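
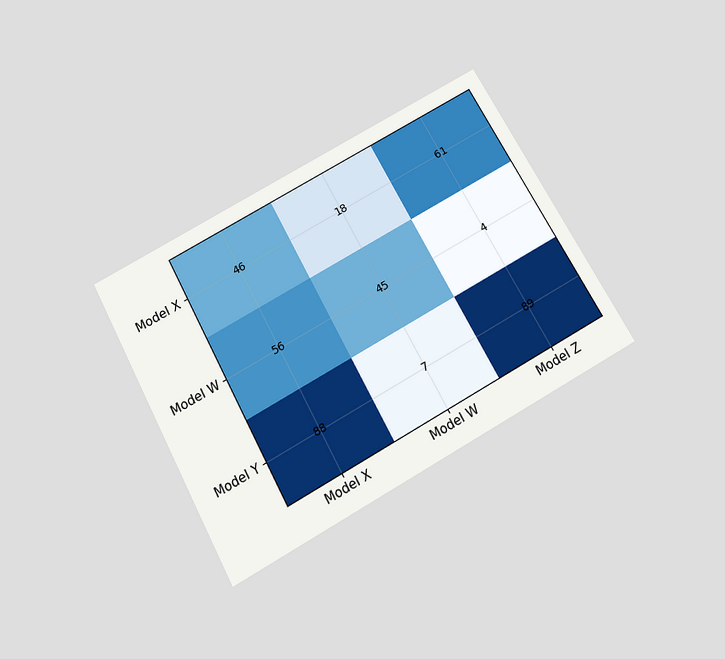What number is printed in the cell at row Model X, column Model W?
The chart is tilted about 29° counter-clockwise and viewed slightly from below. The (Model X, Model W) cell reads 18.

18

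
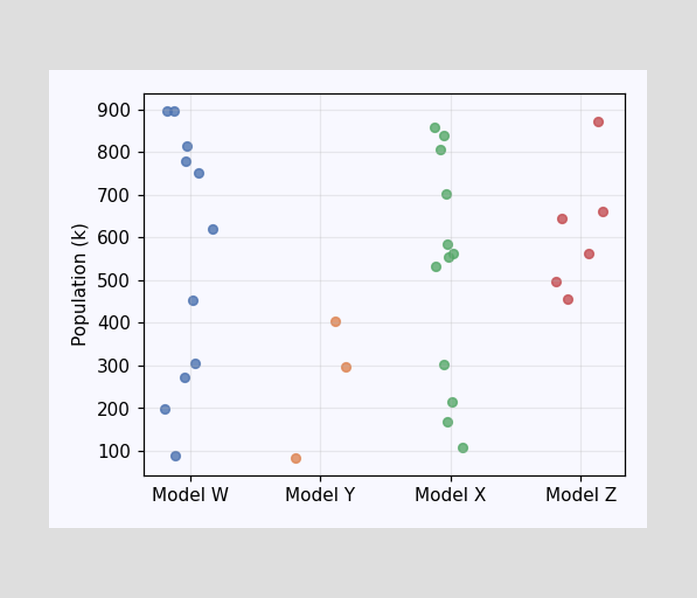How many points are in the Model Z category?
6

Counting the markers in the Model Z column gives 6.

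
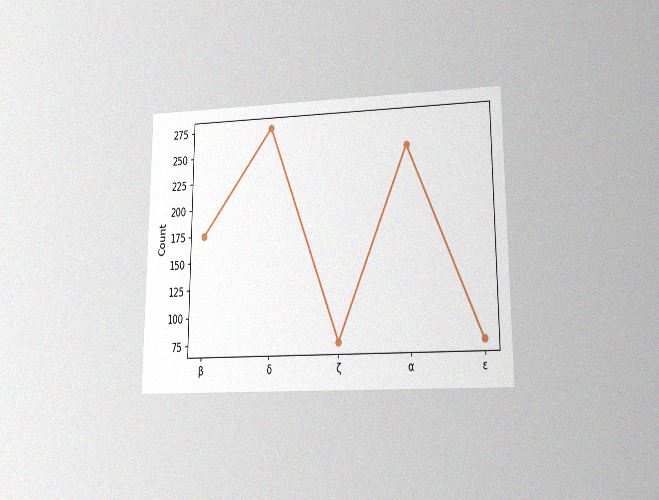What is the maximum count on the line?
275

The chart is viewed at a slight angle, with some photo noise. The highest point is at δ, and reading across to the y-axis gives 275.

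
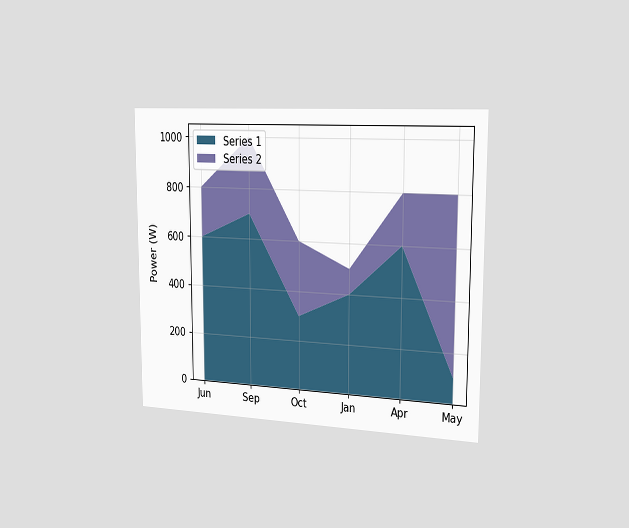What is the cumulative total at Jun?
800W

The chart is viewed slightly from the right. The stacked total at Jun reaches 800W.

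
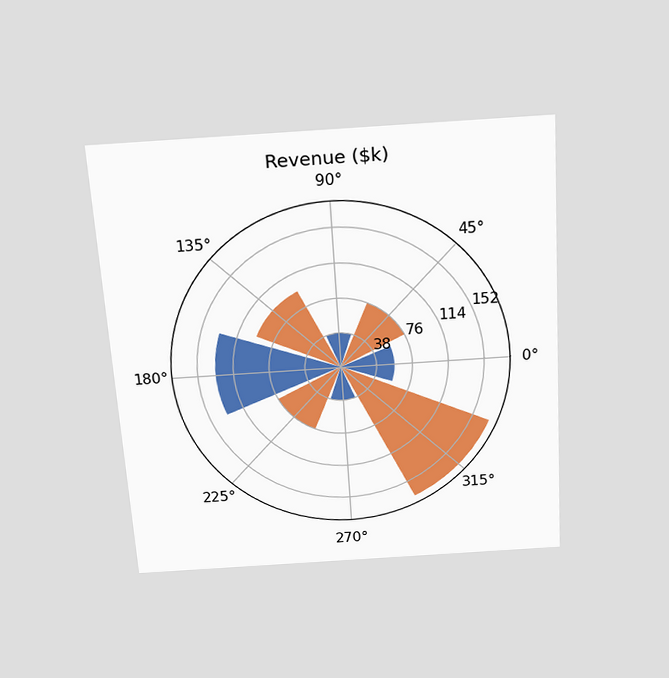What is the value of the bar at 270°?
The chart is tilted about 4° counter-clockwise and viewed slightly from above. The bar at 270° reaches $38k on the radial axis.

$38k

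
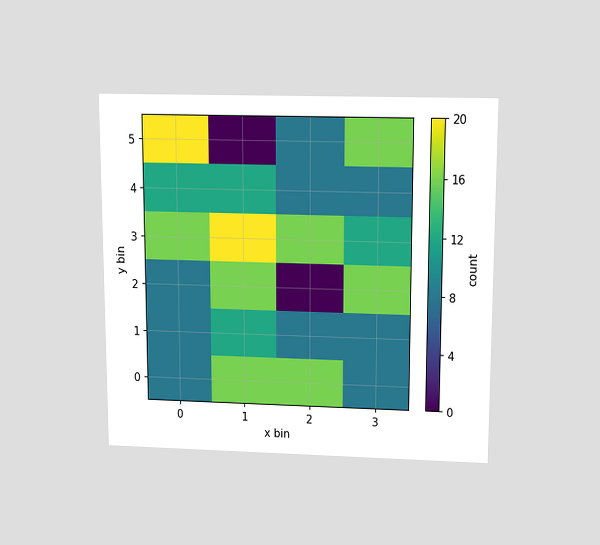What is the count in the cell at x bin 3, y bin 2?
The chart is viewed slightly from above. Matching the cell (3, 2) against the colorbar gives 16.

16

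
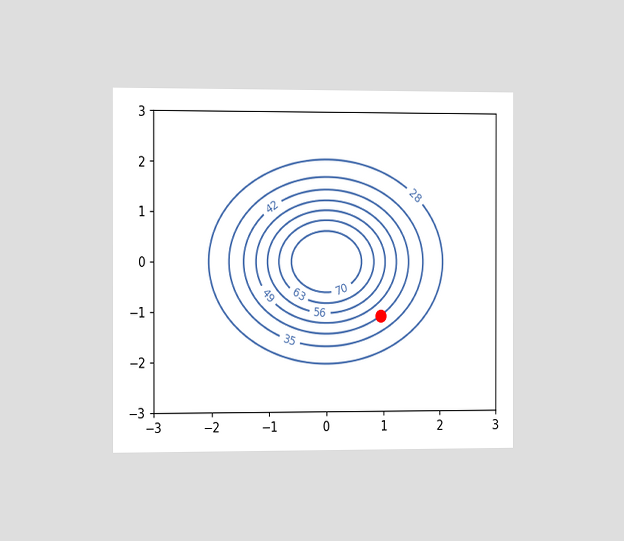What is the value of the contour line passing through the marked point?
The chart is viewed slightly from the left. The marked point sits on the contour labelled 42.

42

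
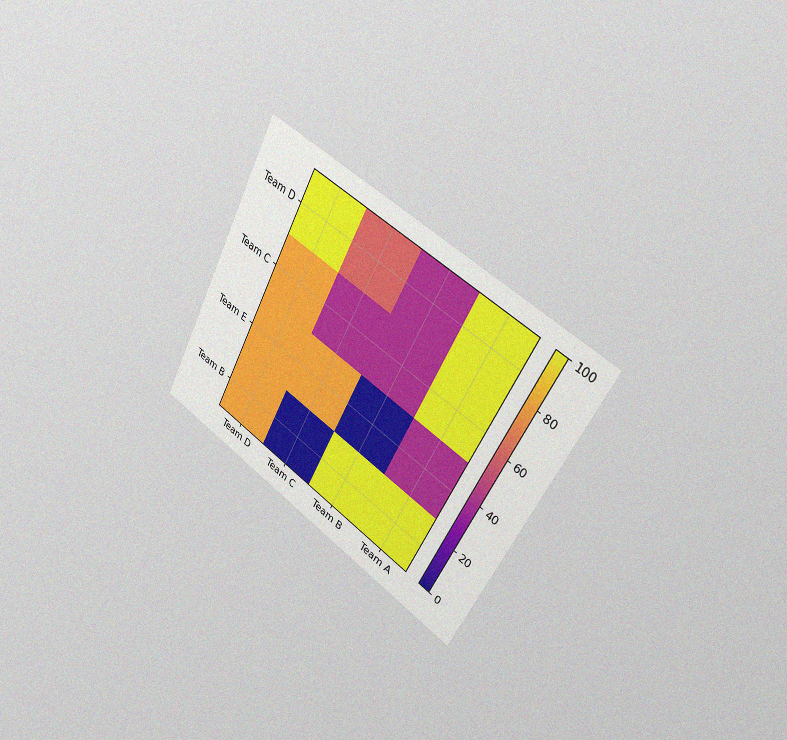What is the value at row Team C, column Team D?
80

The chart is tilted about 29° clockwise and viewed slightly from the right, with some photo noise. Matching cell (Team C, Team D) against the colorbar gives 80.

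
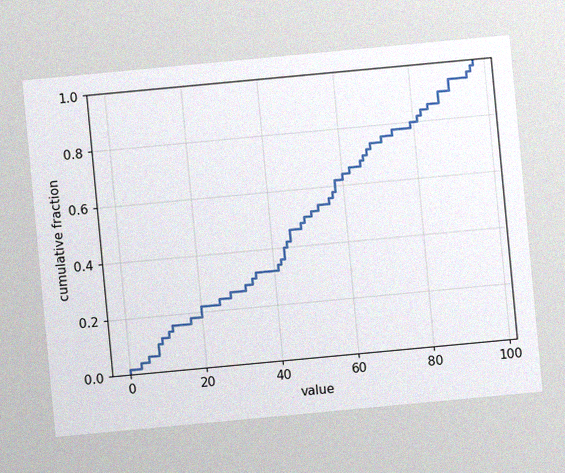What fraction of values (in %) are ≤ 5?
The chart is tilted about 5° counter-clockwise, with some photo noise. At x=5 the ECDF step is at 6%.

6%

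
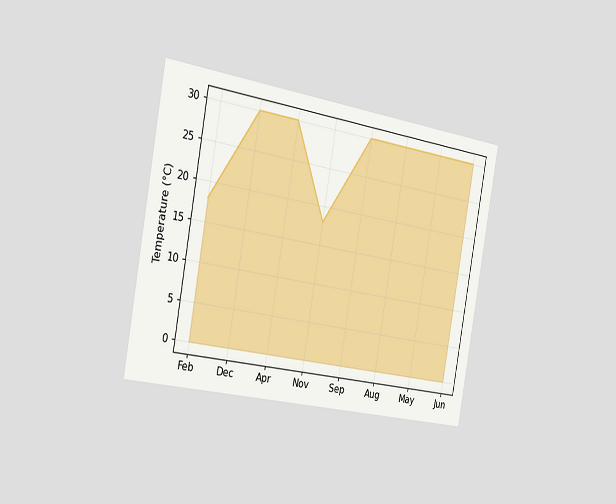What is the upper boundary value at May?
30°C

The chart is tilted about 10° clockwise and viewed slightly from the left. At May the upper boundary is at 30°C.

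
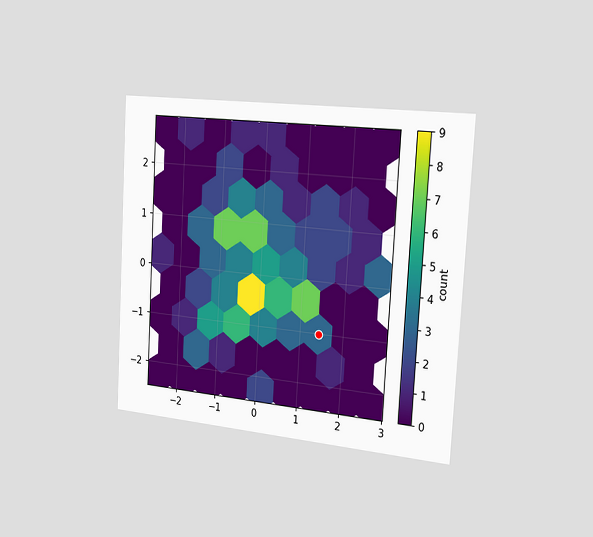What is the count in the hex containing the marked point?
3

The chart is tilted about 3° clockwise and viewed slightly from the right. The marked hex reads 3 on the colorbar.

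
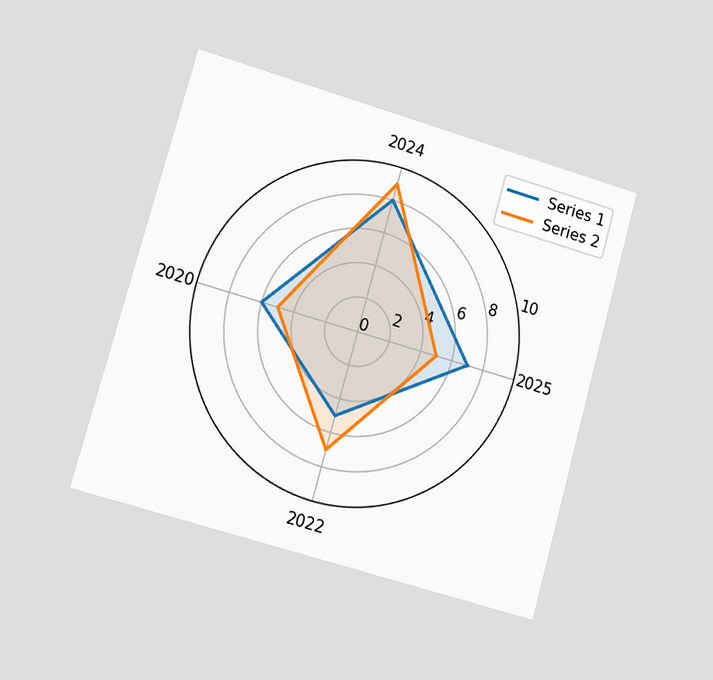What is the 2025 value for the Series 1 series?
The chart is tilted about 16° clockwise and viewed slightly from the left. On the 2025 axis, Series 1 reaches 7.

7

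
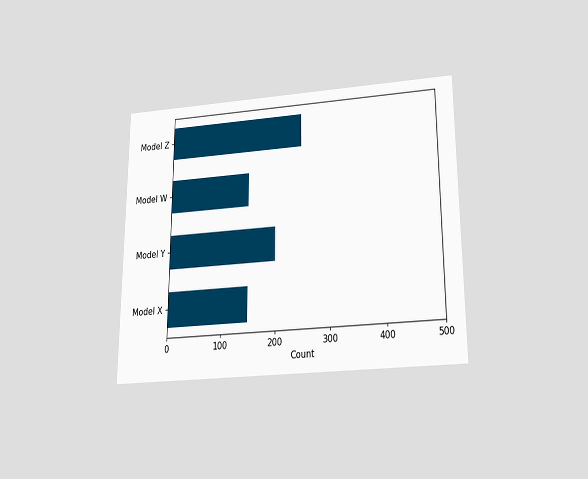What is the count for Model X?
150

The chart is viewed slightly from below. Reading along the chart's x-axis, the Model X bar reaches 150.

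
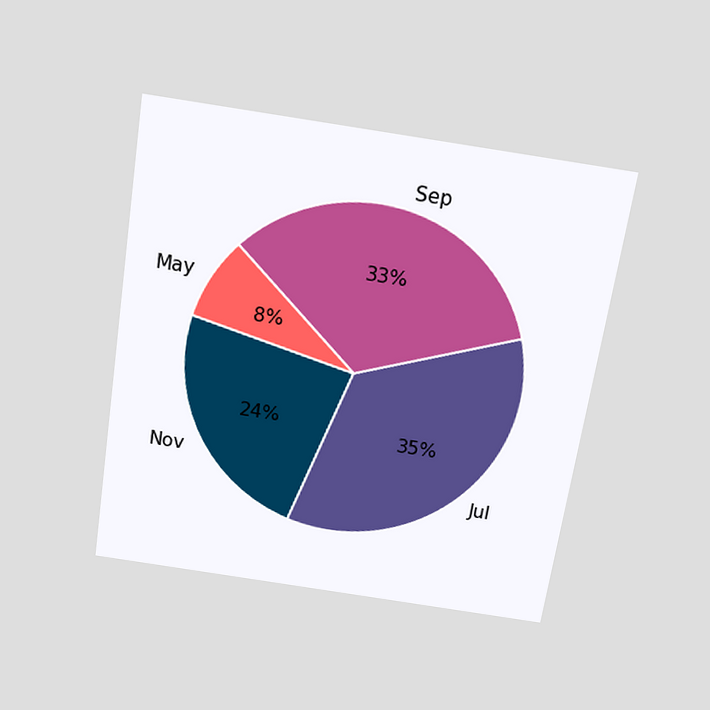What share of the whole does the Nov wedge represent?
24%

The chart is tilted about 9° clockwise and viewed slightly from above. The Nov slice takes up 24% of the pie.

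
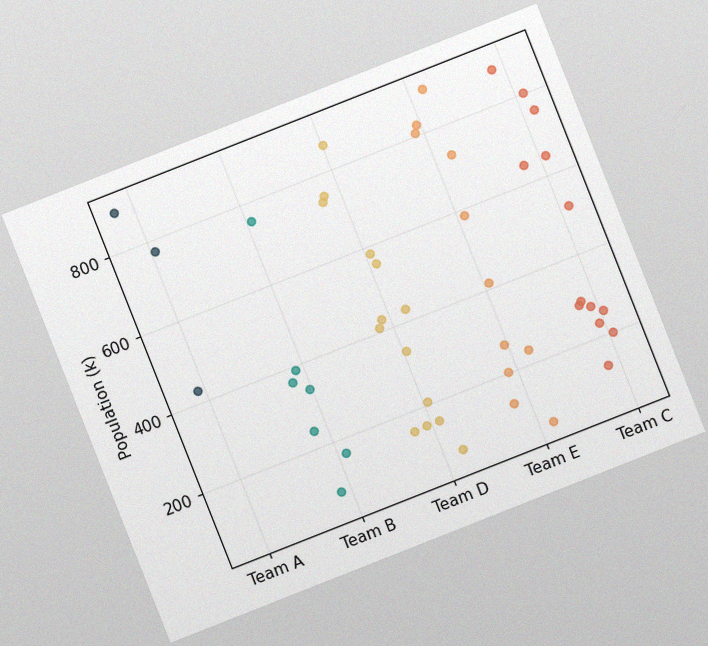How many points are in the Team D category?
The chart is tilted about 22° counter-clockwise, with some photo noise. Counting the markers in the Team D column gives 14.

14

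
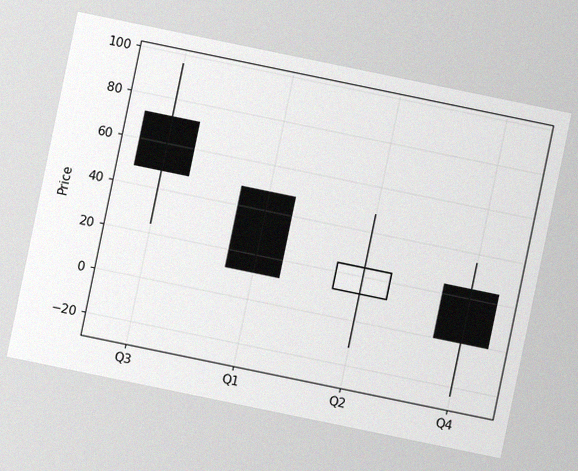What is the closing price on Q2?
The chart is tilted about 12° clockwise, with some photo noise. The Q2 candle closes at 24.

24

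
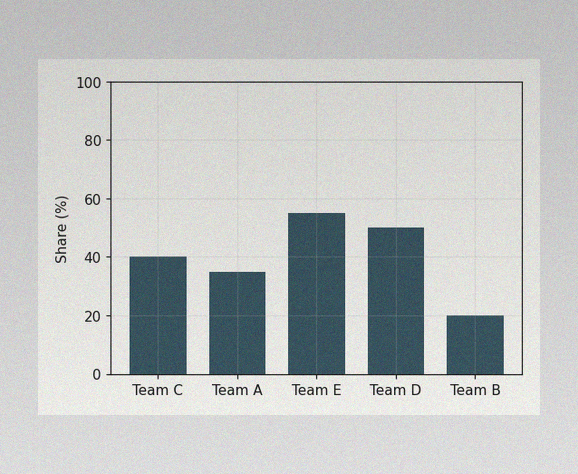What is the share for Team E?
55%

The image has some photo noise and uneven lighting. Reading along the chart's y-axis, the Team E bar reaches 55%.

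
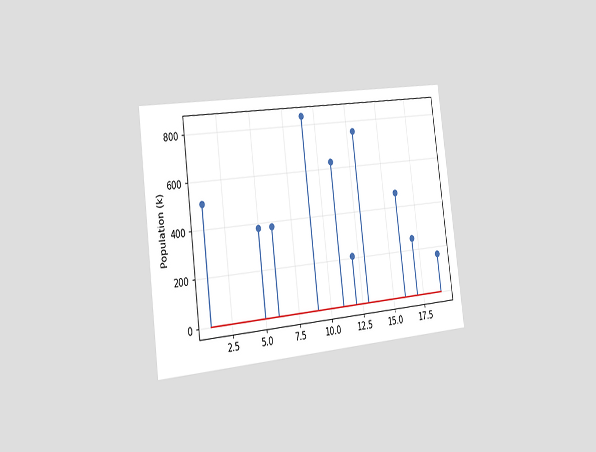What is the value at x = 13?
The chart is tilted about 7° counter-clockwise and viewed slightly from the left. The stem at x=13 reaches 756k.

756k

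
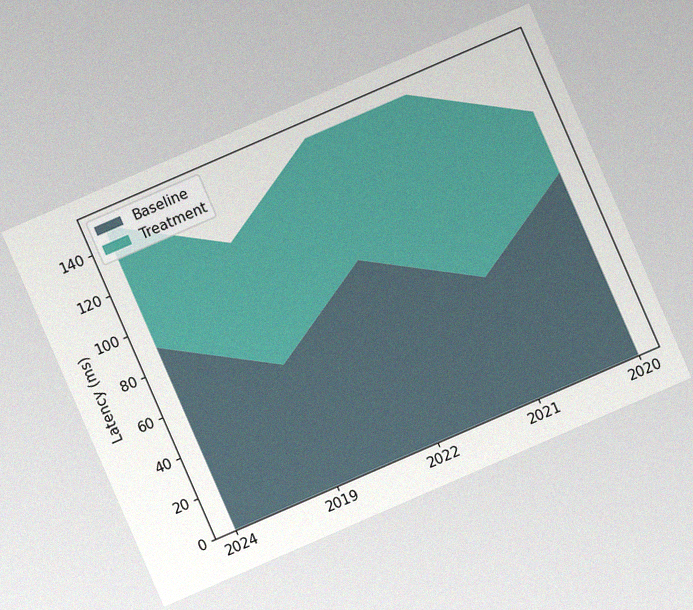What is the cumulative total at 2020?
120ms

The chart is tilted about 23° counter-clockwise, with some photo noise. The stacked total at 2020 reaches 120ms.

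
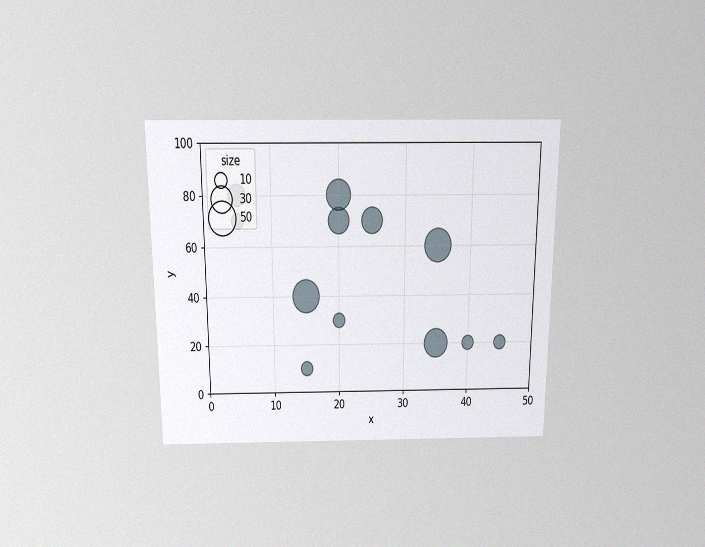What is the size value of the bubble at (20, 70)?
30

The chart is viewed slightly from above, with some photo noise. Matching the bubble at (20, 70) against the size legend gives 30.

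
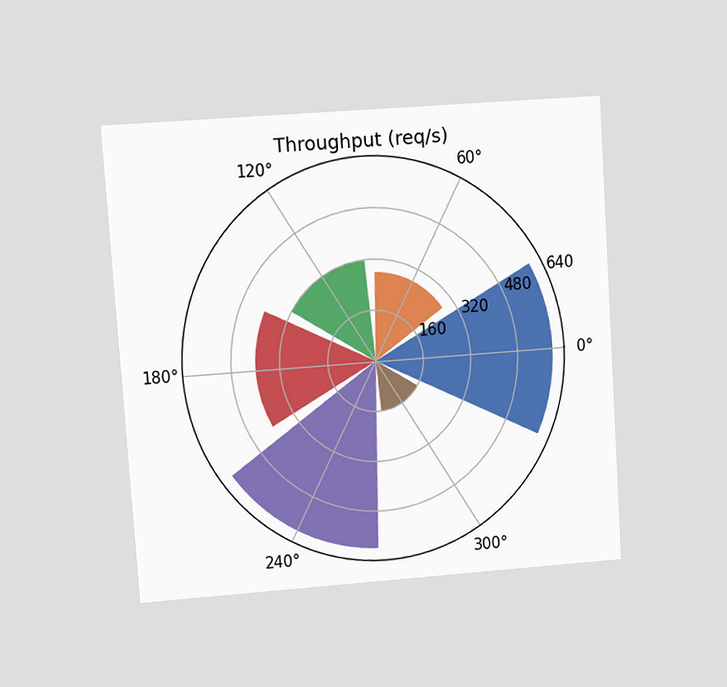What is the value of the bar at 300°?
The chart is tilted about 4° counter-clockwise and viewed at a slight angle. The bar at 300° reaches 160req/s on the radial axis.

160req/s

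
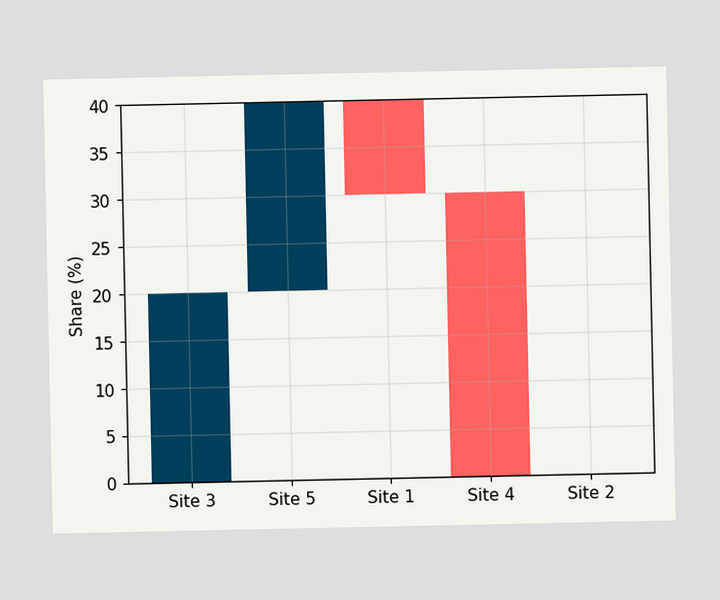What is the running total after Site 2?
After Site 2 the running total reaches 0%.

0%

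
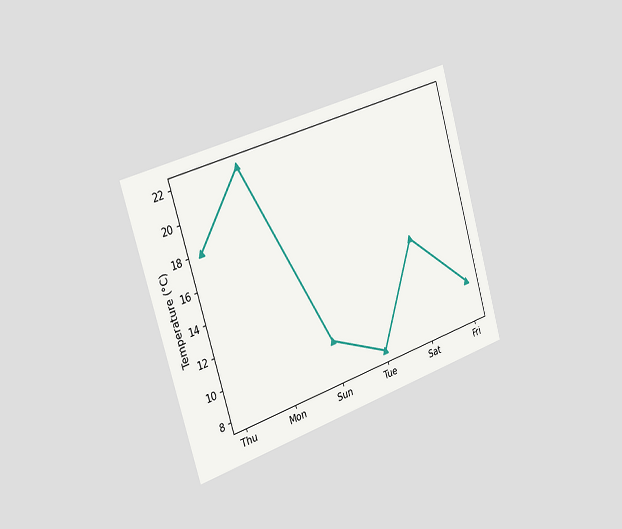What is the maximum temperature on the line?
The chart is tilted about 17° counter-clockwise and viewed slightly from the left. The highest point is at Mon, and reading across to the y-axis gives 22°C.

22°C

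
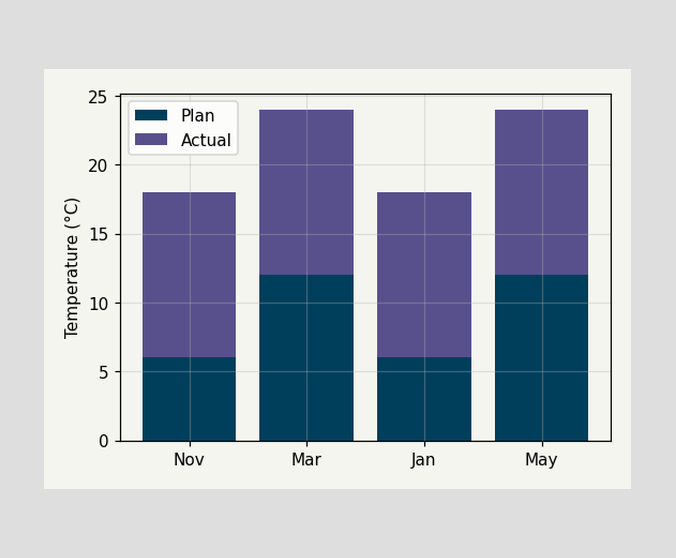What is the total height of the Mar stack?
24°C

The Mar stack's top reaches 24°C on the y-axis.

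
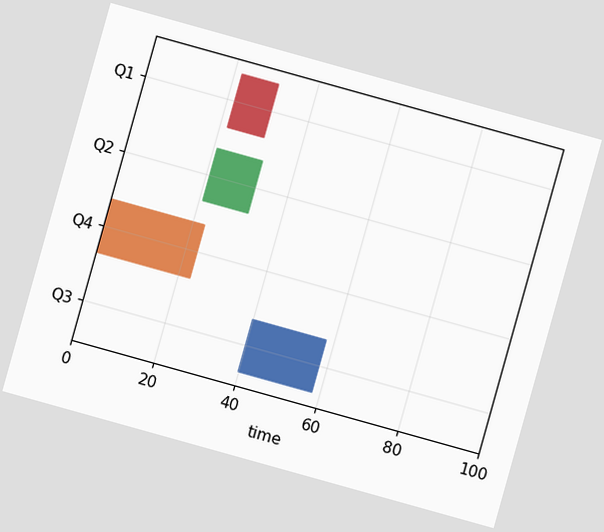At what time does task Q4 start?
The chart is tilted about 16° clockwise. The Q4 bar begins at t=0.

0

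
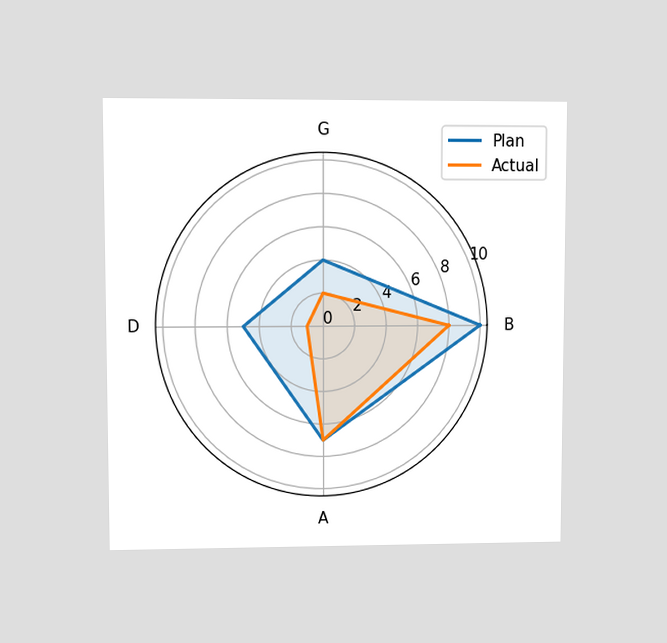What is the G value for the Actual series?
The chart is viewed at a slight angle. On the G axis, Actual reaches 2.

2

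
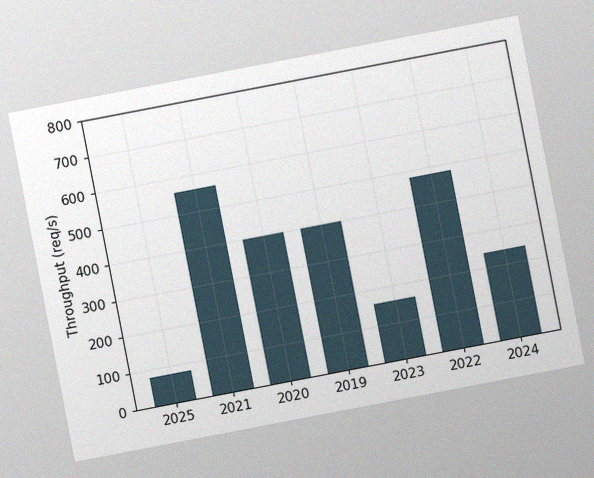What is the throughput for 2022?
The chart is tilted about 11° counter-clockwise, with some photo noise. Reading along the chart's y-axis, the 2022 bar reaches 480req/s.

480req/s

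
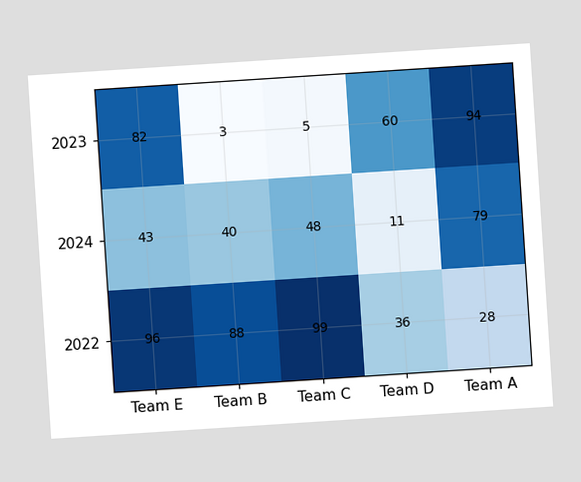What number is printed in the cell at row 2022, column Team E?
The chart is tilted about 4° counter-clockwise. The (2022, Team E) cell reads 96.

96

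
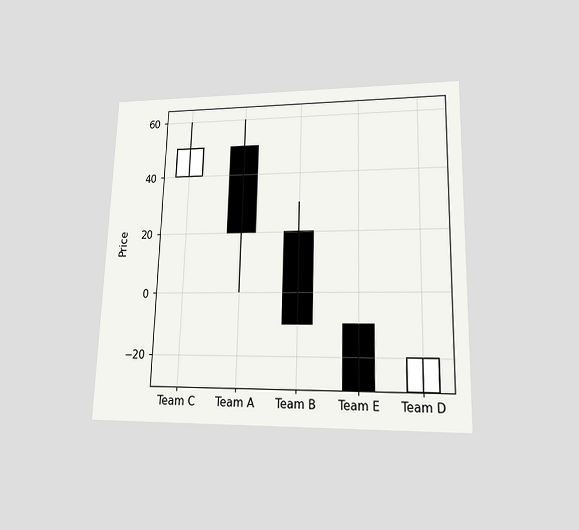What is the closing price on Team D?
-20

The chart is viewed at a slight angle. The Team D candle closes at -20.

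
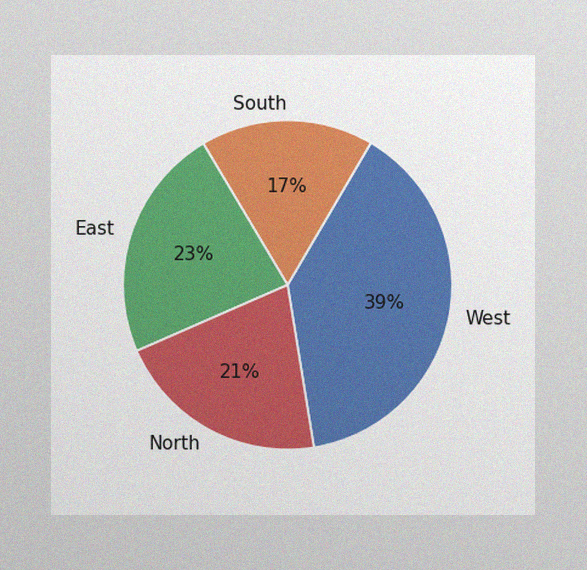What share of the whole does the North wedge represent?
The image has some photo noise and uneven lighting. The North slice takes up 21% of the pie.

21%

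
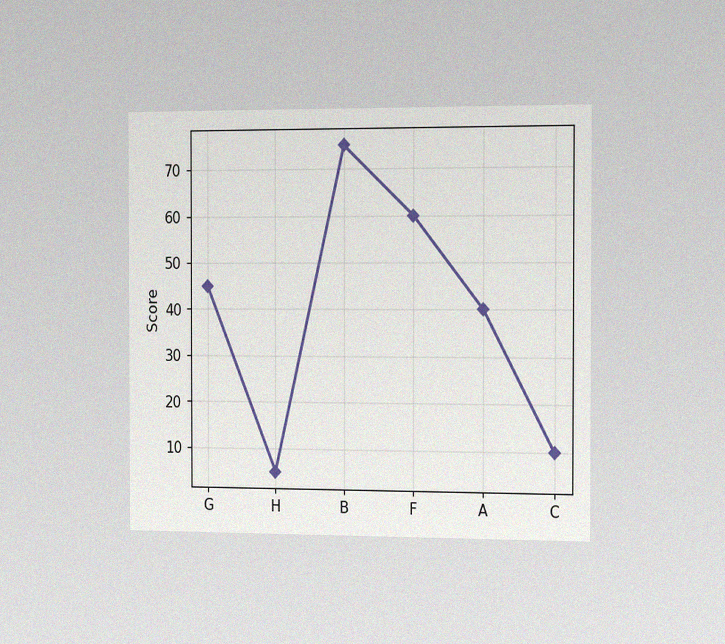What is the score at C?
The chart is viewed slightly from the right, with some photo noise. At C, the line is at 10.

10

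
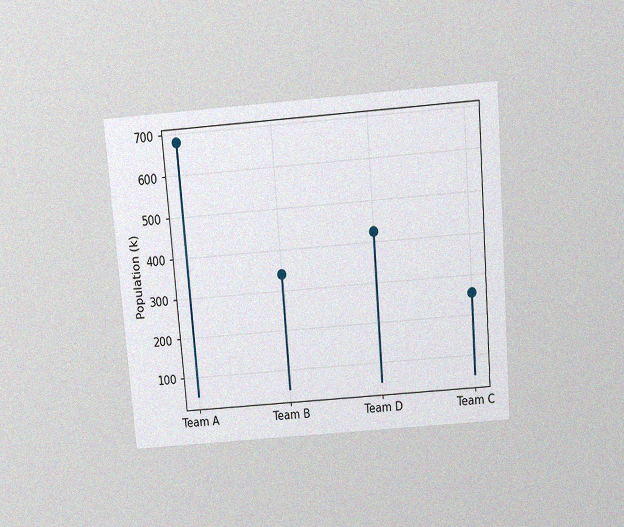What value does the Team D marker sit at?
425k

The chart is tilted about 5° counter-clockwise and viewed slightly from above, with some photo noise. The Team D marker sits at 425k.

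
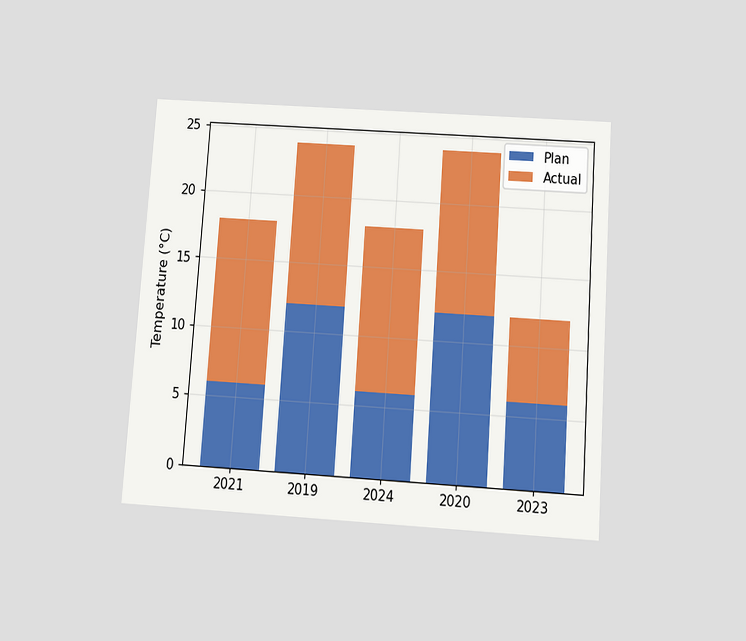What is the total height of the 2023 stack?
The chart is tilted about 4° clockwise and viewed slightly from below. The 2023 stack's top reaches 12°C on the y-axis.

12°C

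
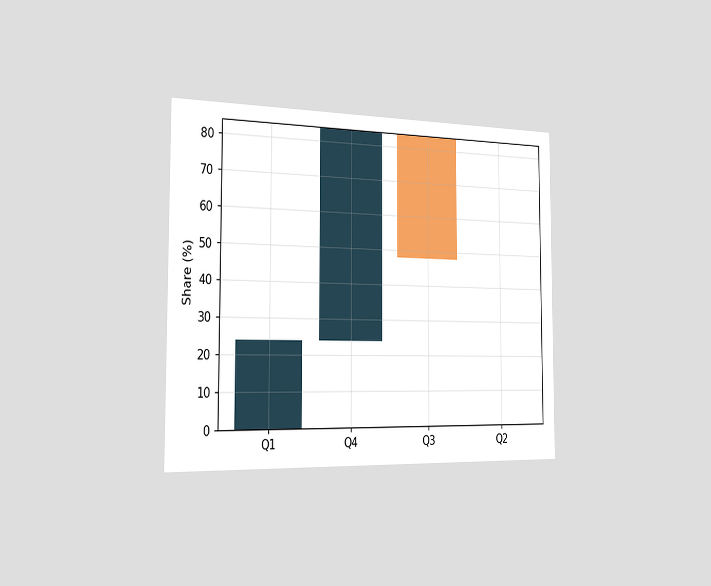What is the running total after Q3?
48%

The chart is viewed slightly from the left. After Q3 the running total reaches 48%.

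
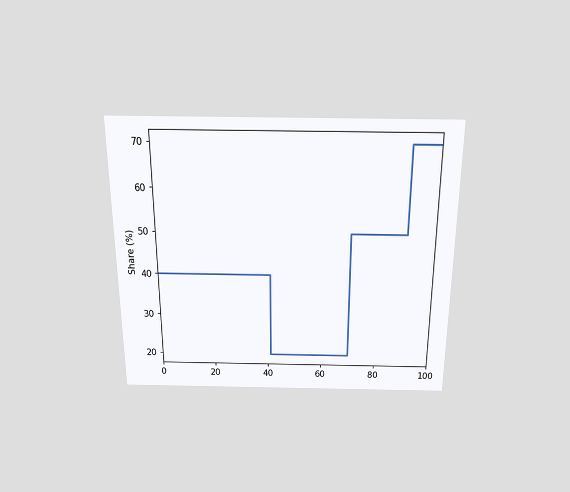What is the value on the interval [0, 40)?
40%

The chart is viewed slightly from above. On [0, 40) the step sits at 40%.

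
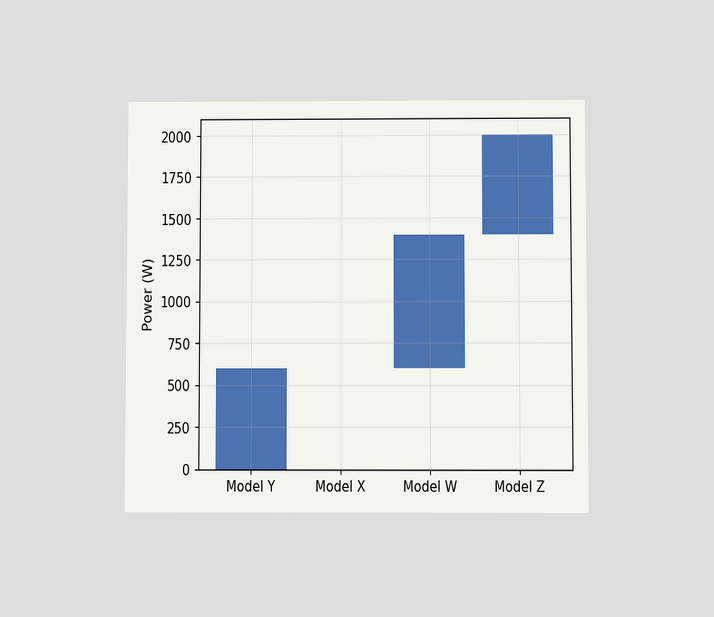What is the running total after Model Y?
The chart is viewed slightly from below. After Model Y the running total reaches 600W.

600W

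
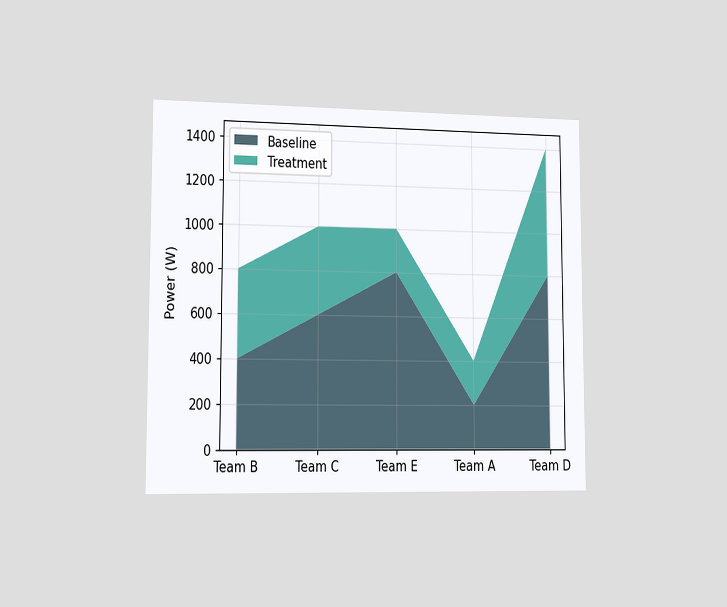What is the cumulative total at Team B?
The chart is viewed slightly from the left. The stacked total at Team B reaches 800W.

800W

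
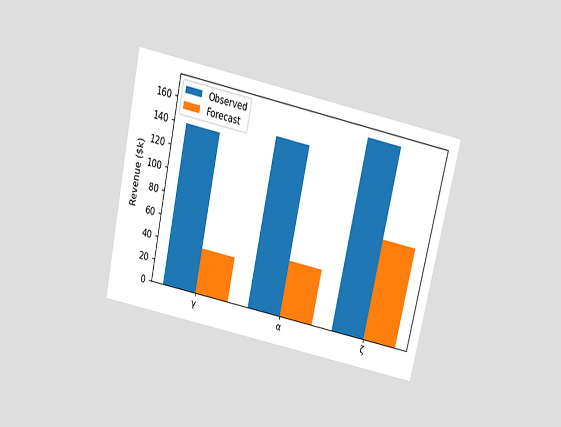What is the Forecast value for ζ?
The chart is tilted about 12° clockwise and viewed slightly from above. The Forecast bar at ζ reaches $90k on the y-axis.

$90k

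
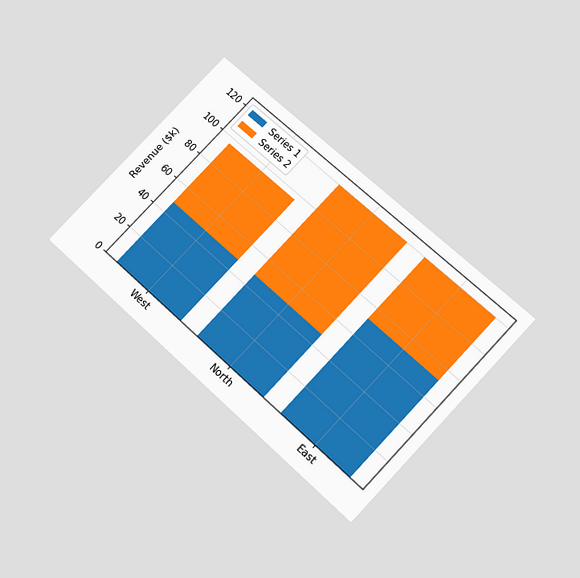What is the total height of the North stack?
$120k

The chart is tilted about 43° clockwise and viewed slightly from below. The North stack's top reaches $120k on the y-axis.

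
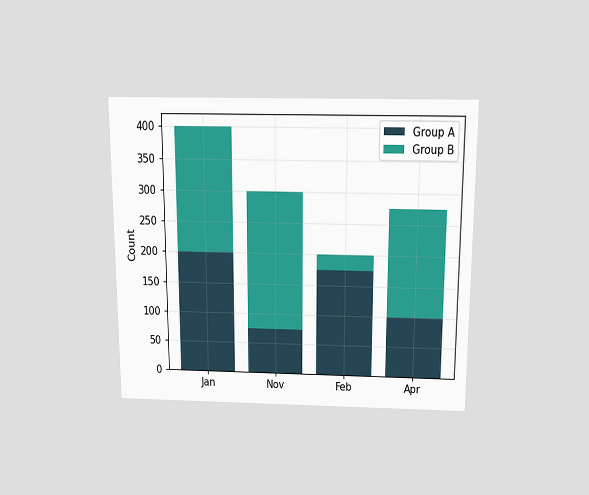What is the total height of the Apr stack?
275

The chart is viewed slightly from above. The Apr stack's top reaches 275 on the y-axis.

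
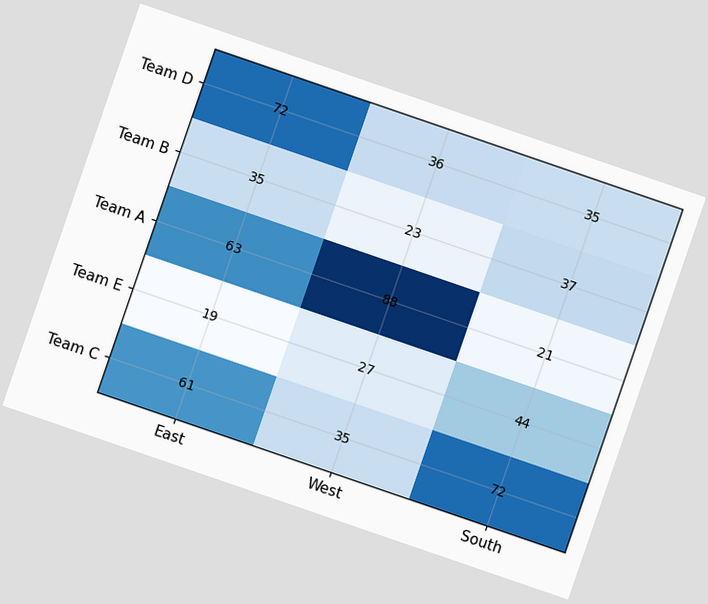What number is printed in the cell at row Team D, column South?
The chart is tilted about 19° clockwise. The (Team D, South) cell reads 35.

35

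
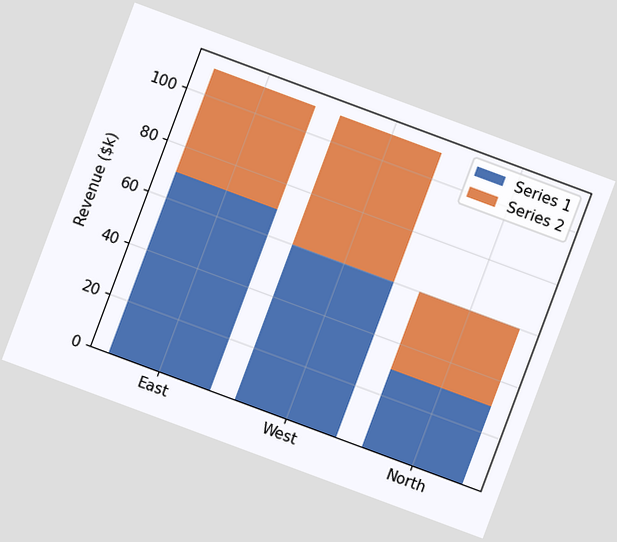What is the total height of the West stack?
$110k

The chart is tilted about 20° clockwise. The West stack's top reaches $110k on the y-axis.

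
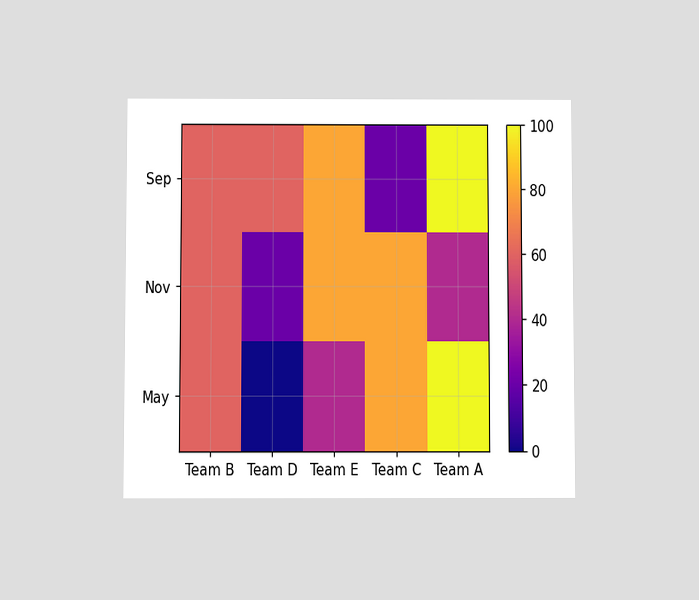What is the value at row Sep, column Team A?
The chart is viewed slightly from below. Matching cell (Sep, Team A) against the colorbar gives 100.

100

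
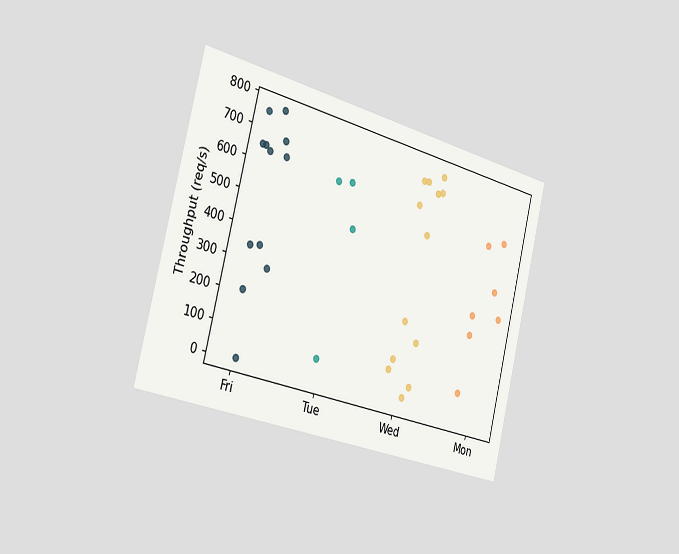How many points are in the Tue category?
The chart is tilted about 14° clockwise and viewed slightly from the left. Counting the markers in the Tue column gives 4.

4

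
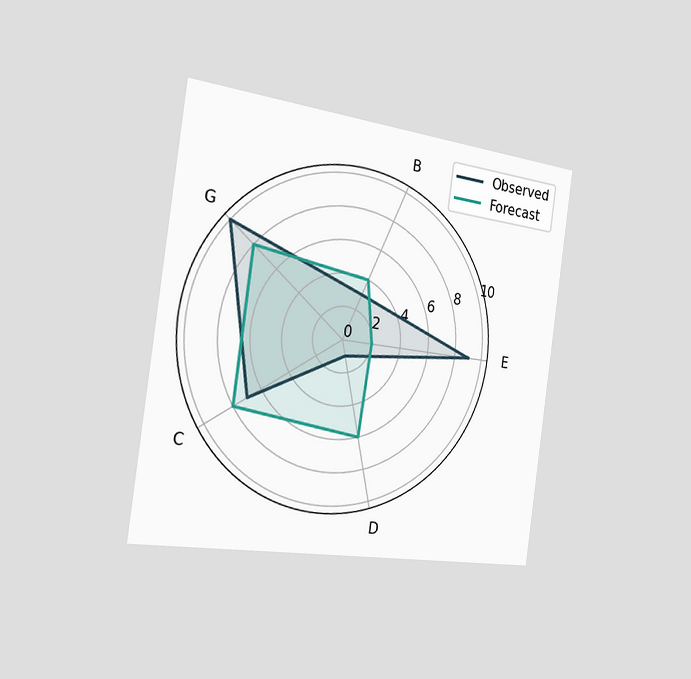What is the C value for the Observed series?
7

The chart is tilted about 8° clockwise and viewed slightly from the left. On the C axis, Observed reaches 7.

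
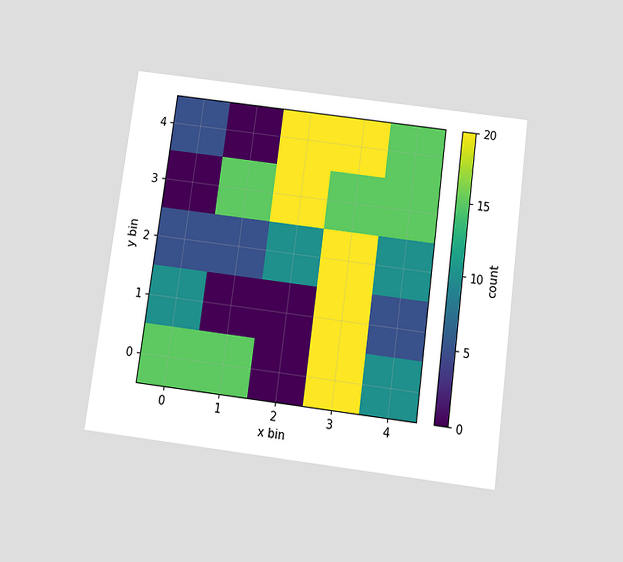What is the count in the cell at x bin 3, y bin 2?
The chart is tilted about 7° clockwise and viewed slightly from below. Matching the cell (3, 2) against the colorbar gives 20.

20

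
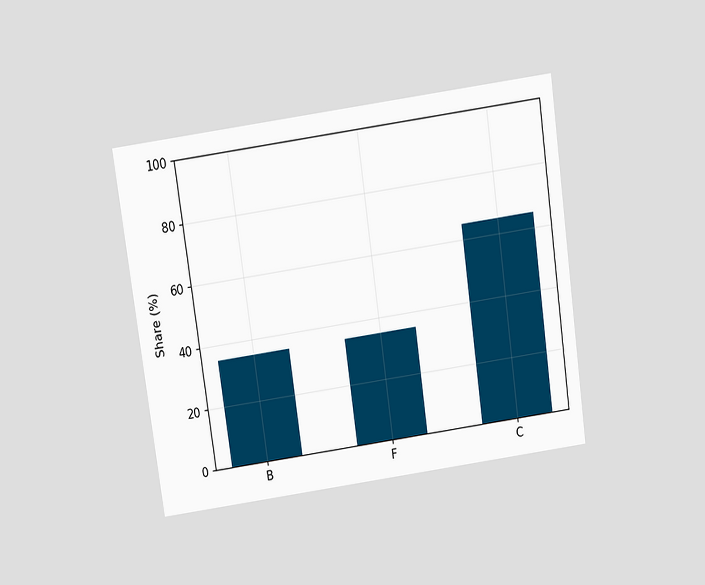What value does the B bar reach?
35%

The chart is tilted about 8° counter-clockwise and viewed slightly from above. Reading along the chart's y-axis, the B bar reaches 35%.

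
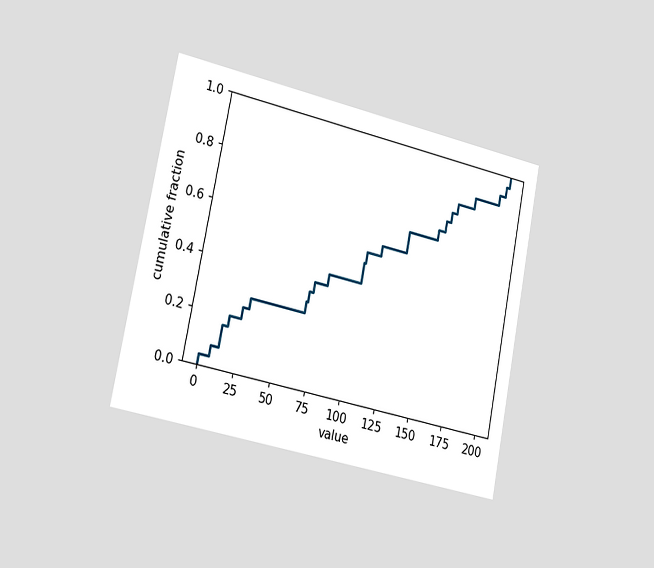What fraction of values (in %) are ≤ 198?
The chart is tilted about 11° clockwise and viewed slightly from the left. At x=198 the ECDF step is at 96%.

96%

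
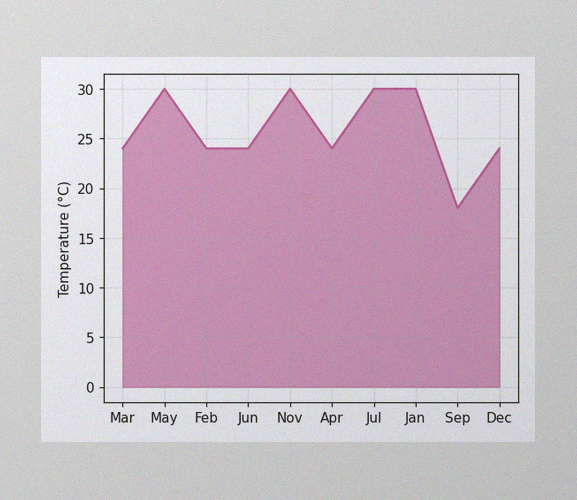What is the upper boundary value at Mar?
The image has some photo noise and uneven lighting. At Mar the upper boundary is at 24°C.

24°C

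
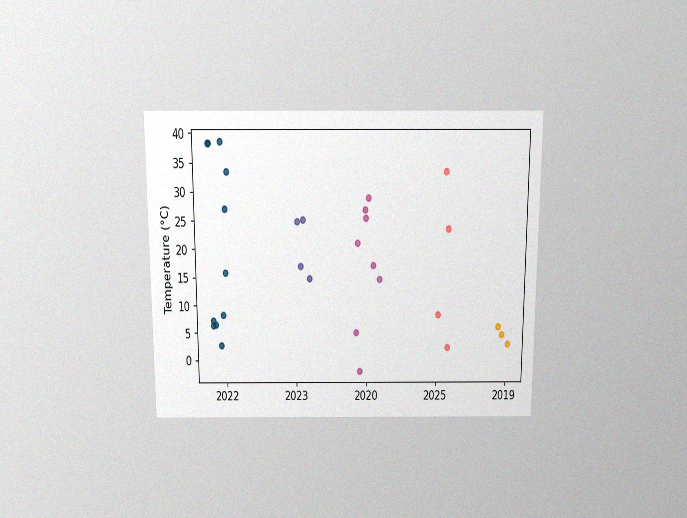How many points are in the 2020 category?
8

The chart is viewed slightly from above, with some photo noise. Counting the markers in the 2020 column gives 8.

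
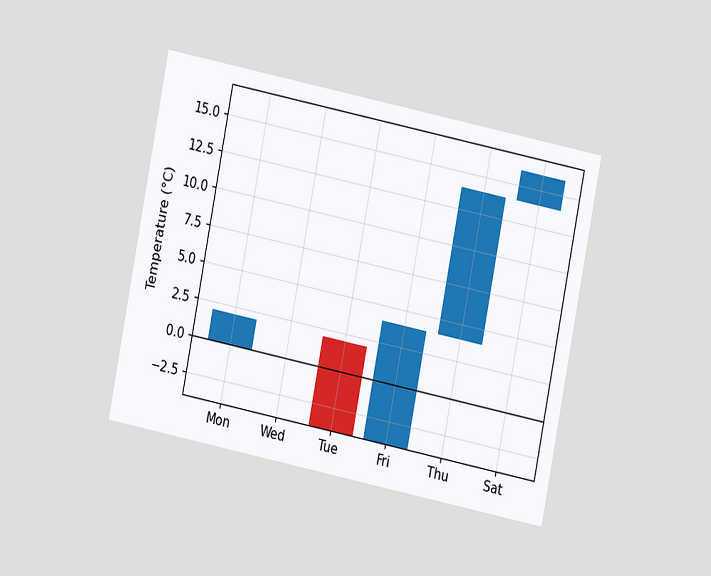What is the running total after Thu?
14°C

The chart is tilted about 11° clockwise and viewed at a slight angle. After Thu the running total reaches 14°C.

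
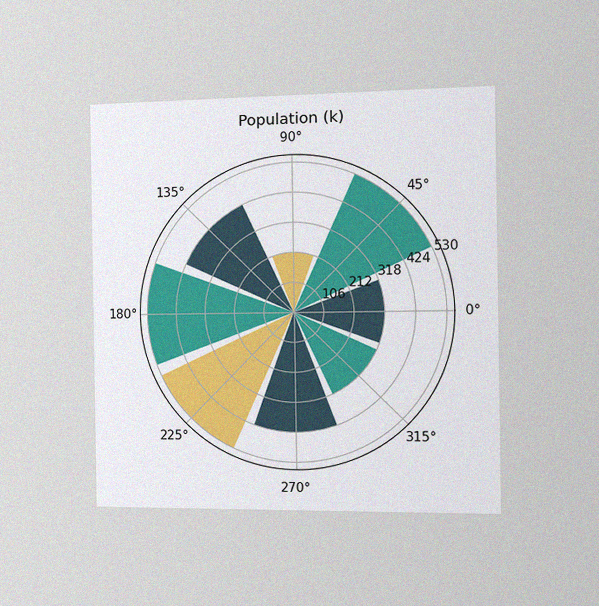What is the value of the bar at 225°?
The chart is viewed slightly from the right, with some photo noise. The bar at 225° reaches 530k on the radial axis.

530k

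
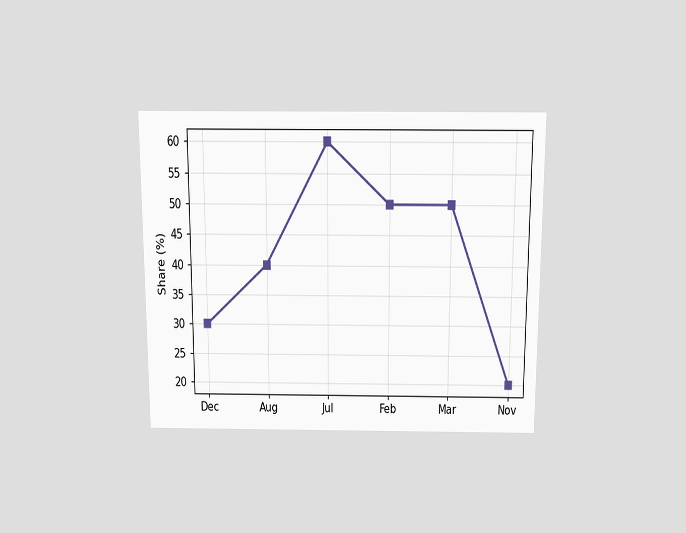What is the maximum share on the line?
60%

The chart is viewed slightly from above. The highest point is at Jul, and reading across to the y-axis gives 60%.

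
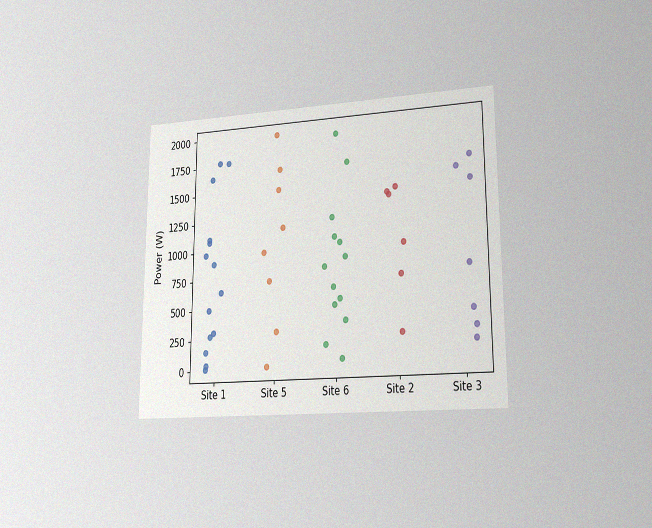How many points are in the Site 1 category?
14

The chart is viewed at a slight angle, with some photo noise. Counting the markers in the Site 1 column gives 14.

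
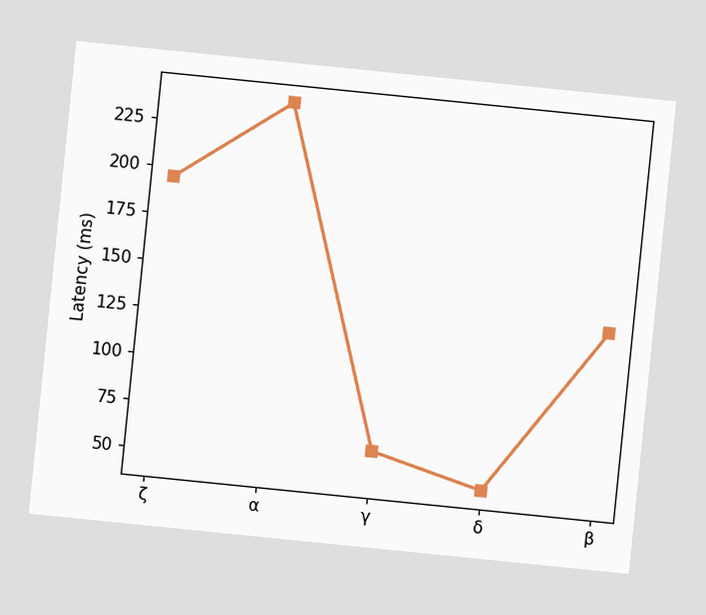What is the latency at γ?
The chart is tilted about 6° clockwise. At γ, the line is at 60ms.

60ms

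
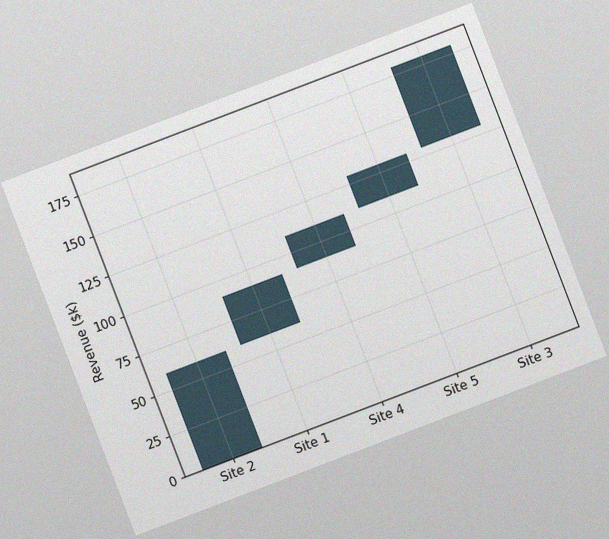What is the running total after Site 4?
$110k

The chart is tilted about 21° counter-clockwise, with some photo noise. After Site 4 the running total reaches $110k.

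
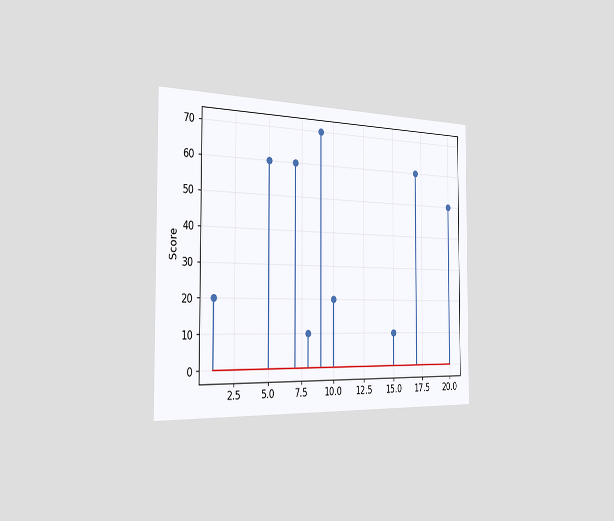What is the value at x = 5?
The chart is viewed slightly from the left. The stem at x=5 reaches 60.

60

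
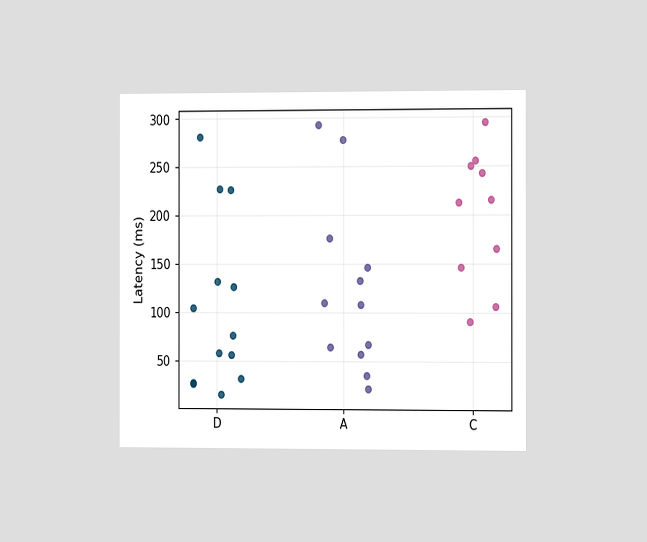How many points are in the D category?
The chart is viewed slightly from the right. Counting the markers in the D column gives 13.

13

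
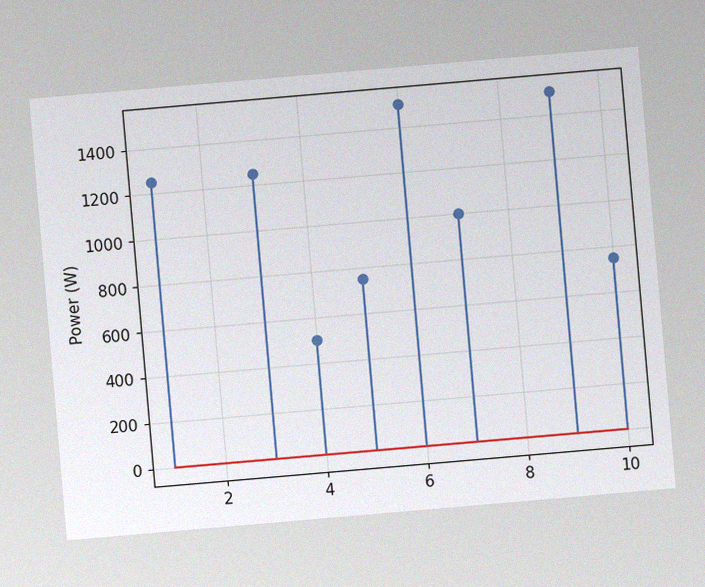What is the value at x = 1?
The chart is tilted about 5° counter-clockwise, with some photo noise. The stem at x=1 reaches 1250W.

1250W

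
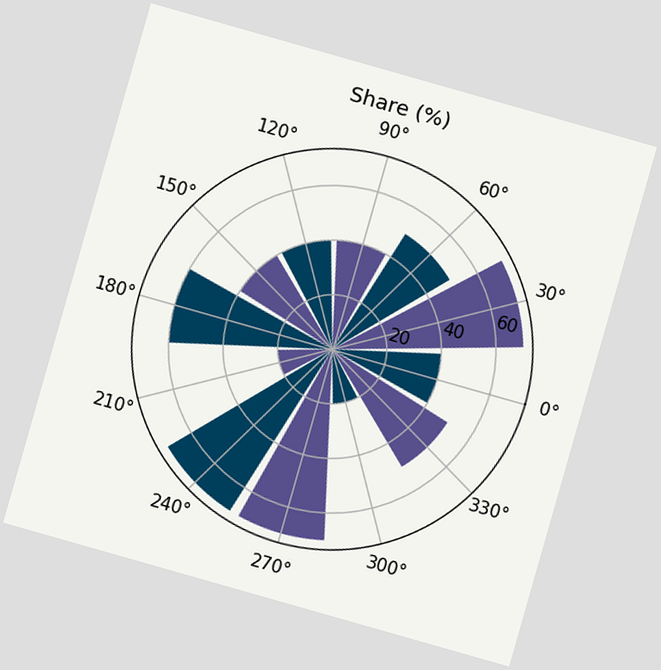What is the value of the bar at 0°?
40%

The chart is tilted about 16° clockwise. The bar at 0° reaches 40% on the radial axis.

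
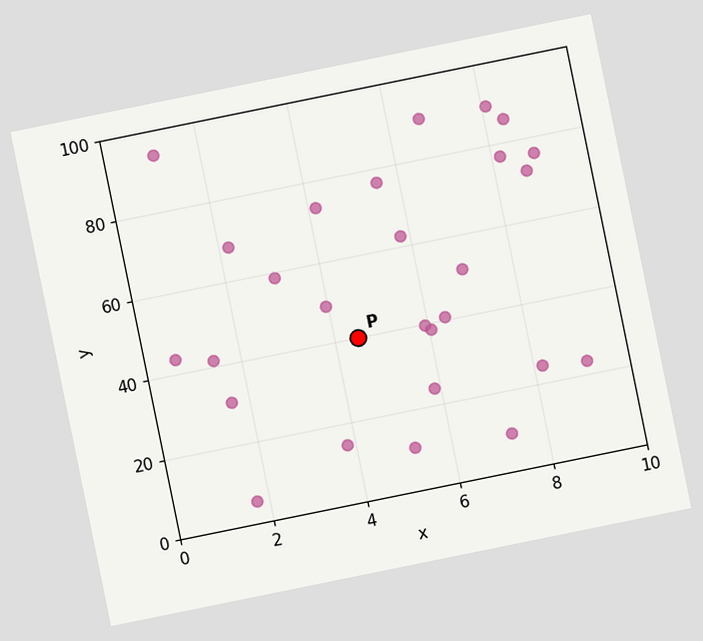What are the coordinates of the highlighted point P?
(4.5, 40)

The chart is tilted about 12° counter-clockwise. Following the gridlines from P to each axis, P sits at (4.5, 40).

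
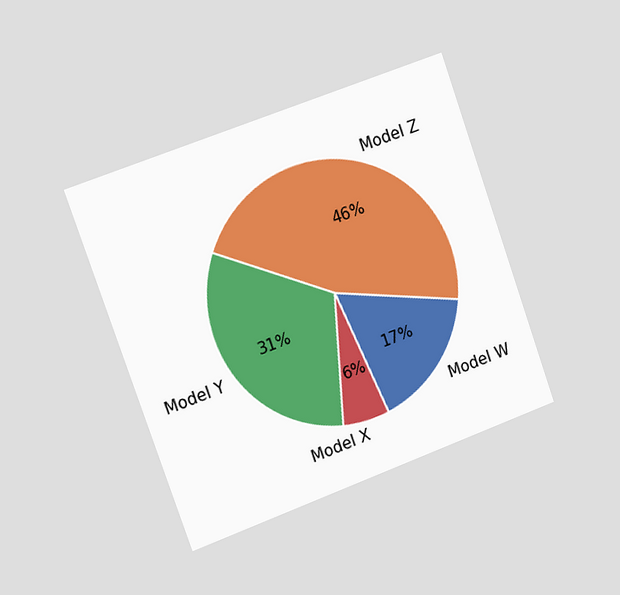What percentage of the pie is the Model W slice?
17%

The chart is tilted about 20° counter-clockwise and viewed slightly from the left. The Model W slice takes up 17% of the pie.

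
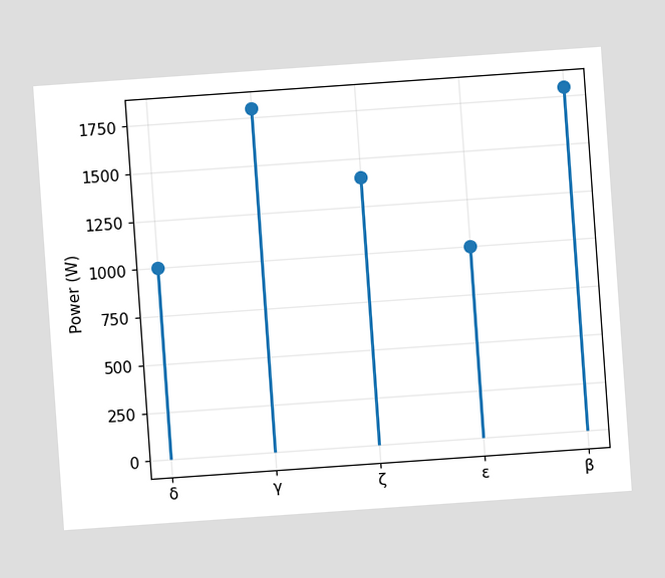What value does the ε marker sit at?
The chart is tilted about 4° counter-clockwise. The ε marker sits at 1000W.

1000W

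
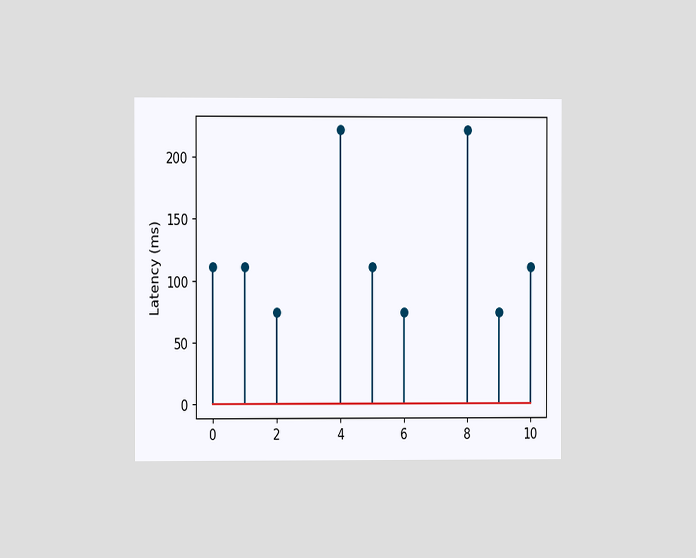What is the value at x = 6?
74ms

The chart is viewed at a slight angle. The stem at x=6 reaches 74ms.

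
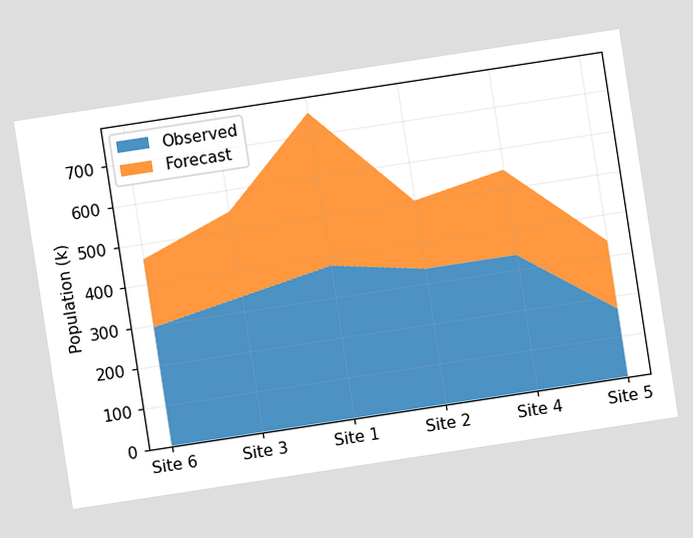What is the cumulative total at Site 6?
462k

The chart is tilted about 9° counter-clockwise. The stacked total at Site 6 reaches 462k.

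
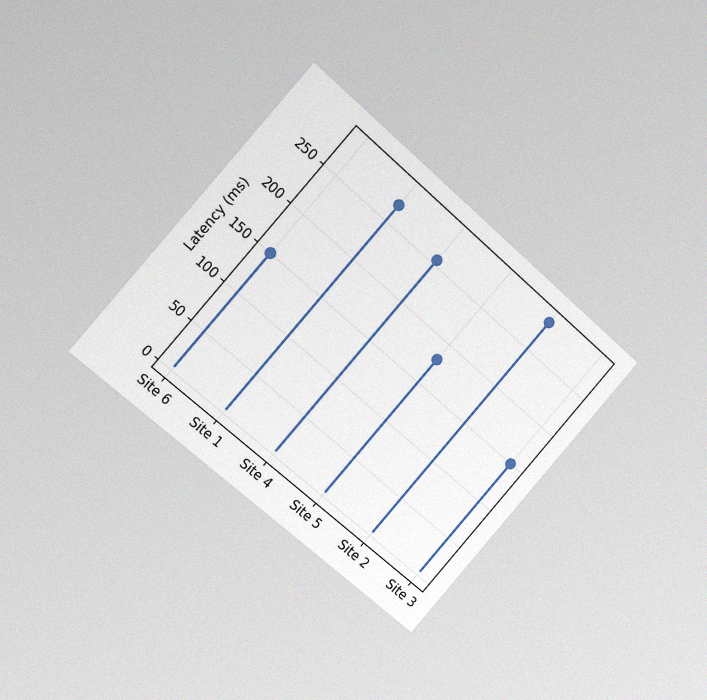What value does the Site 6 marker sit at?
150ms

The chart is tilted about 42° clockwise and viewed slightly from the left, with some photo noise. The Site 6 marker sits at 150ms.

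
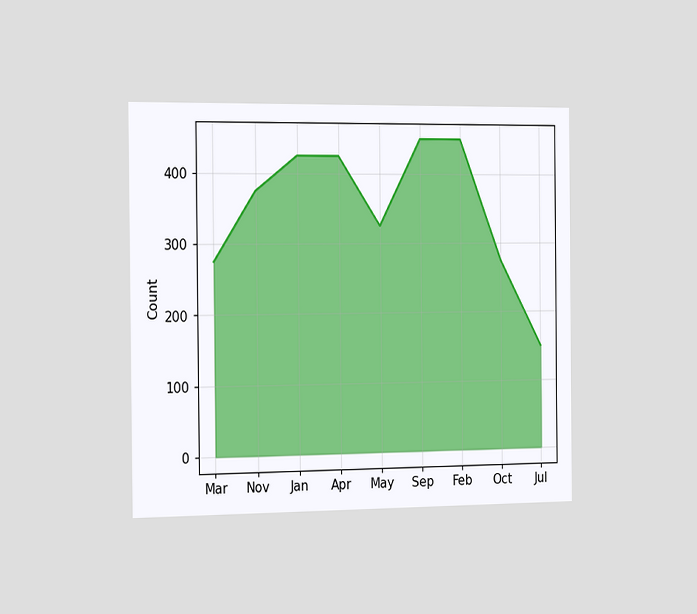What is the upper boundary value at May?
The chart is viewed slightly from the left. At May the upper boundary is at 325.

325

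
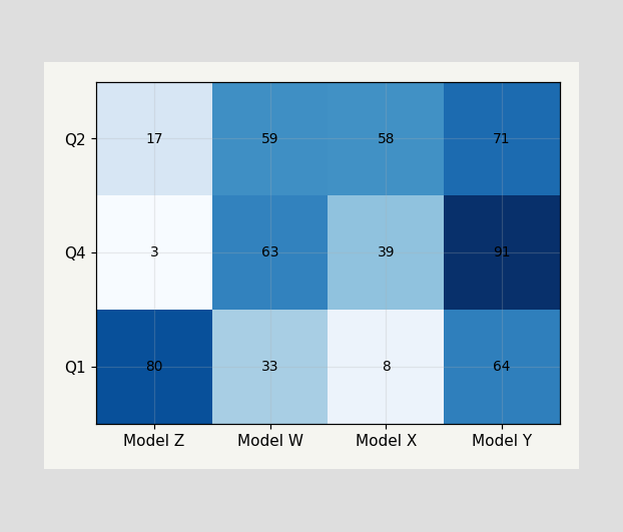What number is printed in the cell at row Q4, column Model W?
63

The (Q4, Model W) cell reads 63.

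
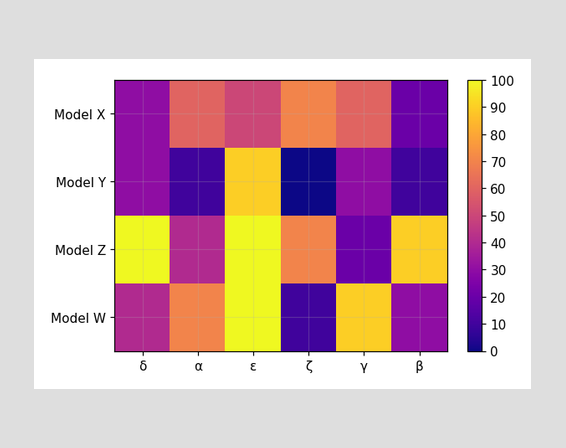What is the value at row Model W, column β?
Matching cell (Model W, β) against the colorbar gives 30.

30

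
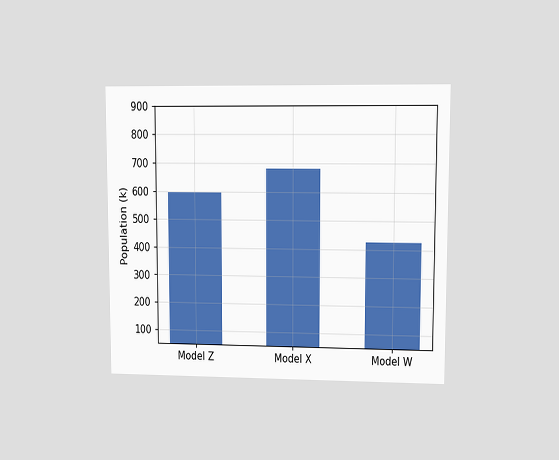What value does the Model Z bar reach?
The chart is viewed at a slight angle. Reading along the chart's y-axis, the Model Z bar reaches 595k.

595k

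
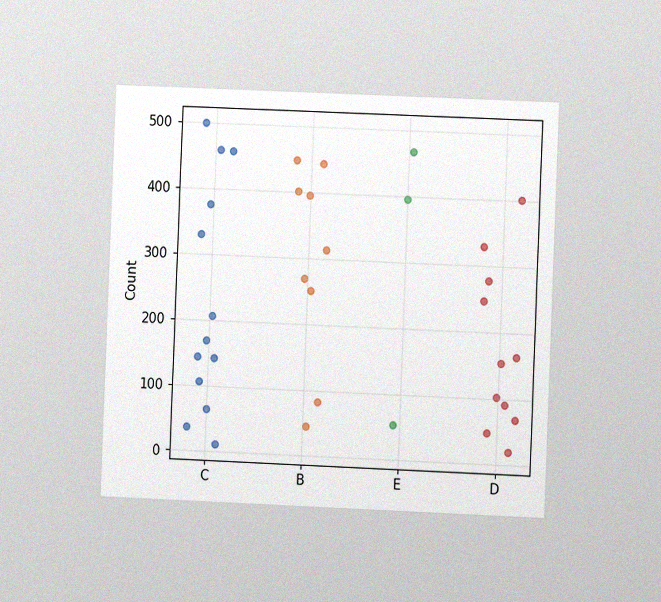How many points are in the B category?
9

The chart is tilted about 2° clockwise and viewed at a slight angle, with some photo noise. Counting the markers in the B column gives 9.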